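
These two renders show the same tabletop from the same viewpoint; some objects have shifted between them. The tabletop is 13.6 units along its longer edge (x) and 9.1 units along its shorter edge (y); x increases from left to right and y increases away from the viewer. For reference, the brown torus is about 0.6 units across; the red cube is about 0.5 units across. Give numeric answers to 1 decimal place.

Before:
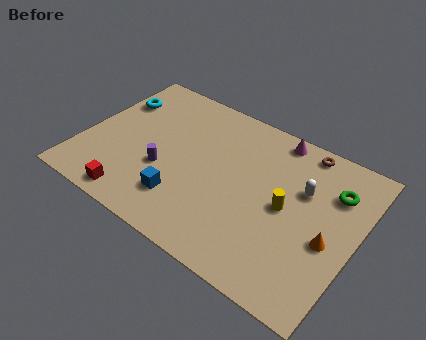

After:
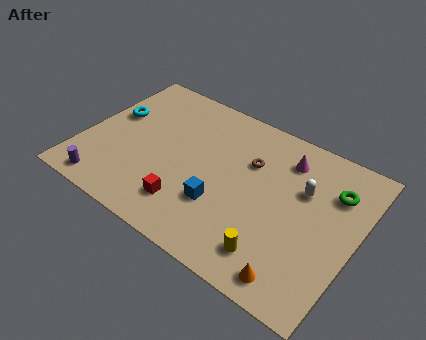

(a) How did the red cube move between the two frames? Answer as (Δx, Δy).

(2.5, 1.0)

The red cube started near (3.2, 1.0) and ended near (5.7, 2.0).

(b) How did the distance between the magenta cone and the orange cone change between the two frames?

+0.7

Before: roughly 5.6 units apart; after: 6.3. That's 0.7 units further apart.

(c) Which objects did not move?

the green torus and the white capsule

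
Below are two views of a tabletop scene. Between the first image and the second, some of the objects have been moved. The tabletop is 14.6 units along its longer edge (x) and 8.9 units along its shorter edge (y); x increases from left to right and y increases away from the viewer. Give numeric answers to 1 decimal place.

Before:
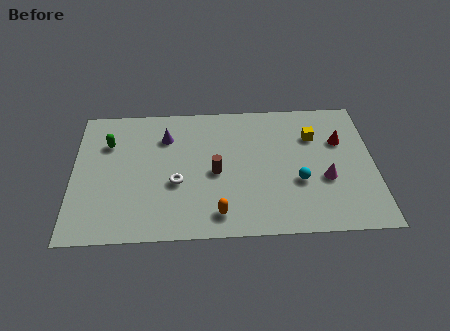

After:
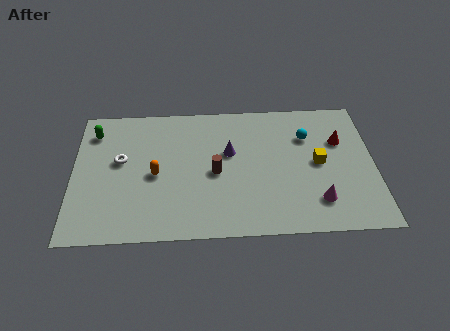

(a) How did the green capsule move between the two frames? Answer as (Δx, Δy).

(-0.7, 0.8)

The green capsule started near (1.7, 6.3) and ended near (1.0, 7.1).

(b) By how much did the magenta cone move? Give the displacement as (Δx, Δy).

(-0.4, -1.4)

From the two frames, the magenta cone sits at roughly (12.2, 3.4) before and (11.8, 2.0) after.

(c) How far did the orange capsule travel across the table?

4.0

From (7.0, 1.4) to (4.0, 4.1), the orange capsule covered √(3.0² + 2.7²) ≈ 4.0 units.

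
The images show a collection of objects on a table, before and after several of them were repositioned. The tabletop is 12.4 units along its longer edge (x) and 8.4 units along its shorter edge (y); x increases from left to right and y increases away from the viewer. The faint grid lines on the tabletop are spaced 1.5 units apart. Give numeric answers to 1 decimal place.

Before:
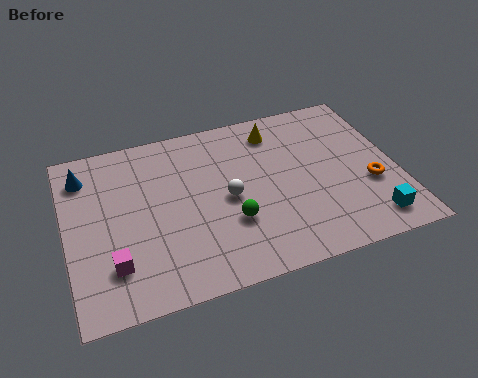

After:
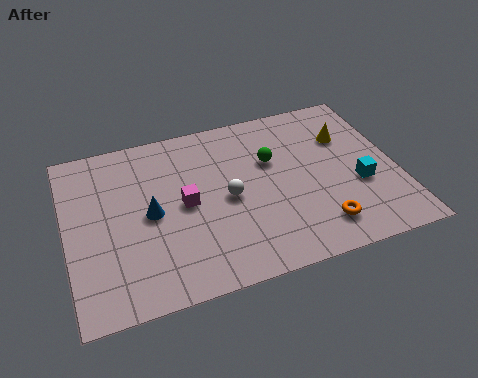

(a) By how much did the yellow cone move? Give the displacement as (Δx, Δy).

(2.6, -1.1)

The yellow cone was at about (8.1, 6.9) and moved to about (10.7, 5.8).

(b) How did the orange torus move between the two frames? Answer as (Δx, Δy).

(-2.1, -1.5)

The orange torus started near (11.3, 3.1) and ended near (9.2, 1.6).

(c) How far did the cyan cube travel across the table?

1.9

The cyan cube was near (11.1, 1.3) before and (10.9, 3.2) after, so it travelled √(0.2² + 1.9²) ≈ 1.9 units.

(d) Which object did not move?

the white sphere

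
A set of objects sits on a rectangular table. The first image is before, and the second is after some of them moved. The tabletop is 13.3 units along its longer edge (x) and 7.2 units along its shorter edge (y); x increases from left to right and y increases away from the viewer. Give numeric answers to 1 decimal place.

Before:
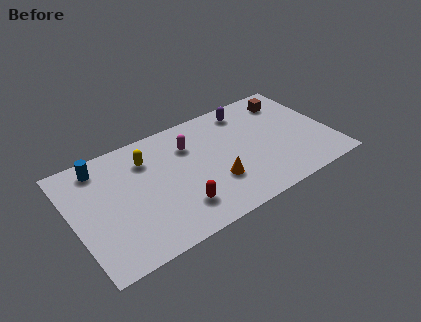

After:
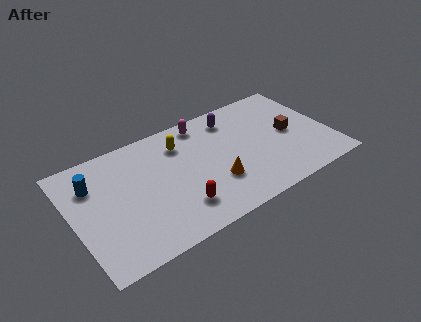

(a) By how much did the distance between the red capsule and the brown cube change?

-1.2

Before: roughly 7.7 units apart; after: 6.5. That's 1.2 units closer together.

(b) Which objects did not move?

the red capsule and the orange cone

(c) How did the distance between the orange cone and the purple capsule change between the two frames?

-0.5

The distance was about 4.4 in the first image and 3.9 in the second, so they moved 0.5 units closer together.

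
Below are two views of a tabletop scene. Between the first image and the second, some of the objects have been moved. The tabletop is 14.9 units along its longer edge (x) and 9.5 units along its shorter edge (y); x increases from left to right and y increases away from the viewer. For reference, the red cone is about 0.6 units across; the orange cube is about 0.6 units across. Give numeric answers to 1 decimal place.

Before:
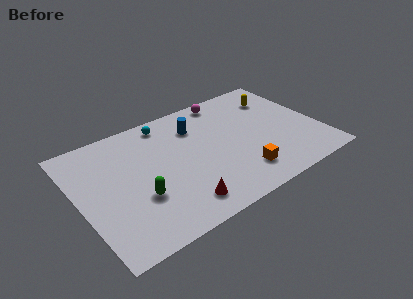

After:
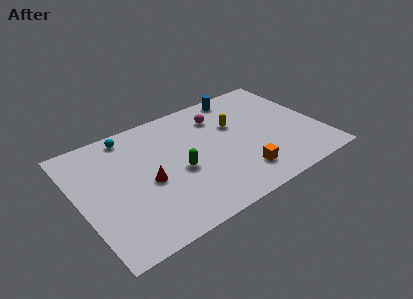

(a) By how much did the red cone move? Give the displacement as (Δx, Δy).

(-1.5, 2.6)

From the two frames, the red cone sits at roughly (5.6, 1.6) before and (4.1, 4.2) after.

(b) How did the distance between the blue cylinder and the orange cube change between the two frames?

+1.2

The distance was about 5.4 in the first image and 6.6 in the second, so they moved 1.2 units further apart.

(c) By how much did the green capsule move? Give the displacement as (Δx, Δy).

(2.6, 0.8)

From the two frames, the green capsule sits at roughly (3.4, 3.3) before and (6.0, 4.1) after.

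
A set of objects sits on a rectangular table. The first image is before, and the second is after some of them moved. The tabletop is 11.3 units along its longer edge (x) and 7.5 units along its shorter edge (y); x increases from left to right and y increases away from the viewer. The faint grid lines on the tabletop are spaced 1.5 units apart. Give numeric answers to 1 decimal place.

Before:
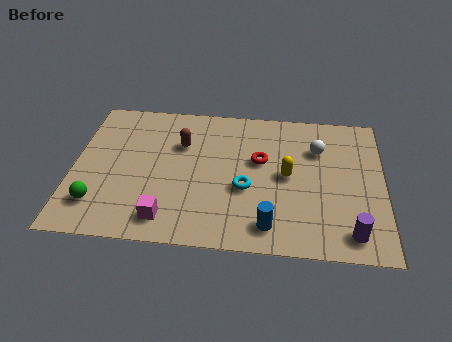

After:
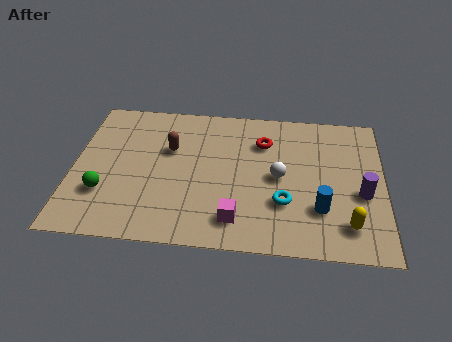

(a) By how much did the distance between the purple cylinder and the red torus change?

-0.4

The distance was about 4.7 in the first image and 4.3 in the second, so they moved 0.4 units closer together.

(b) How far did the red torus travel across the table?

1.0

The red torus was near (6.8, 4.5) before and (6.9, 5.5) after, so it travelled √(0.1² + 1.0²) ≈ 1.0 units.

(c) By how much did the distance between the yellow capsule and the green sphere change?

+1.7

They were about 7.1 units apart before and 8.8 after — 1.7 units further apart.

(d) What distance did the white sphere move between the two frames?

2.1

The white sphere was near (8.9, 5.3) before and (7.5, 3.7) after, so it travelled √(1.4² + 1.6²) ≈ 2.1 units.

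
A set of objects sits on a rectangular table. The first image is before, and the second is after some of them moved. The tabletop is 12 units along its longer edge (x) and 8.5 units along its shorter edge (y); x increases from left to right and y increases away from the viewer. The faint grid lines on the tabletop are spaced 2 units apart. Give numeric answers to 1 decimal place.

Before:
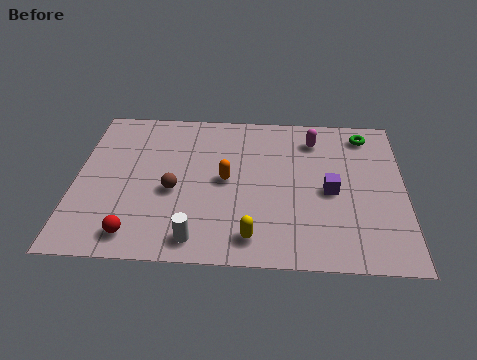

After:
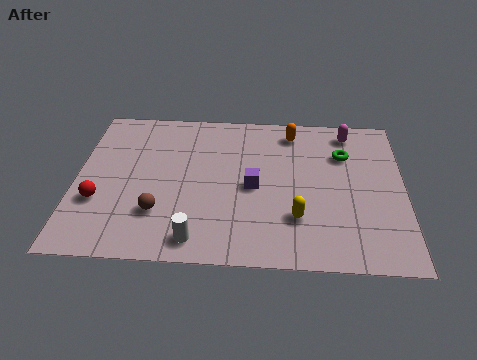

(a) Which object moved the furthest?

the orange capsule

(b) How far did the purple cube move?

2.8

The purple cube was near (9.3, 3.9) before and (6.5, 4.0) after, so it travelled √(2.8² + 0.1²) ≈ 2.8 units.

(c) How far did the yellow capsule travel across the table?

1.9

The yellow capsule was near (6.5, 1.3) before and (8.1, 2.4) after, so it travelled √(1.6² + 1.1²) ≈ 1.9 units.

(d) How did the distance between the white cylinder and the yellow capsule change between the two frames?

+1.8

Before: roughly 2.0 units apart; after: 3.8. That's 1.8 units further apart.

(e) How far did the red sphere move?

2.2

From (2.3, 1.2) to (0.9, 2.9), the red sphere covered √(1.4² + 1.7²) ≈ 2.2 units.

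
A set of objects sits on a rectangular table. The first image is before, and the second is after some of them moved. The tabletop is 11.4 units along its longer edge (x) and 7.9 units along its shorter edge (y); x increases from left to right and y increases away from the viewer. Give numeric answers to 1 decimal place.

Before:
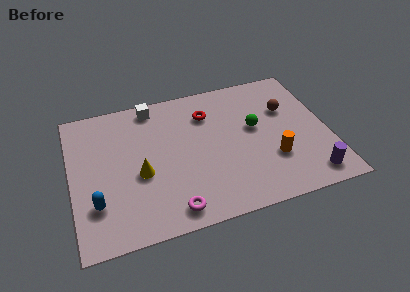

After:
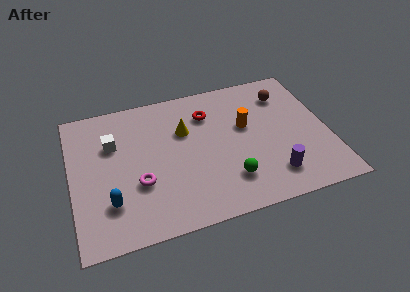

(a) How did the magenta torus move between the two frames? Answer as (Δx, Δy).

(-1.3, 1.8)

From the two frames, the magenta torus sits at roughly (4.2, 1.0) before and (2.9, 2.8) after.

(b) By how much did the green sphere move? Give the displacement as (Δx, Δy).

(-1.4, -2.6)

The green sphere was at about (8.2, 4.5) and moved to about (6.8, 1.9).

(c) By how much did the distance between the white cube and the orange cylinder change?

-0.8

Before: roughly 6.7 units apart; after: 5.9. That's 0.8 units closer together.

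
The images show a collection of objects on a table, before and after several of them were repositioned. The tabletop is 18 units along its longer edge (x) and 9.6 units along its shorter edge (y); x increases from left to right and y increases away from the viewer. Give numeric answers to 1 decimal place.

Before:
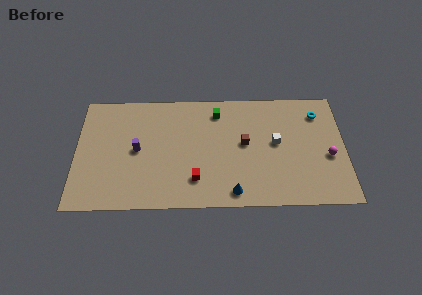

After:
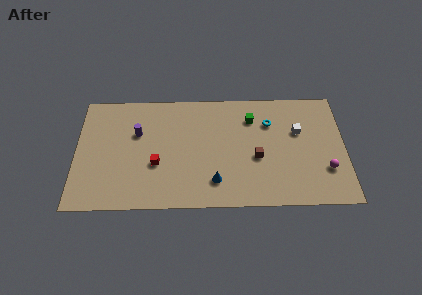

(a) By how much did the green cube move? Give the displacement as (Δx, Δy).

(2.3, -0.6)

The green cube was at about (9.5, 7.9) and moved to about (11.8, 7.3).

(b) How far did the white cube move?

1.7

The white cube was near (13.4, 5.2) before and (14.9, 6.1) after, so it travelled √(1.5² + 0.9²) ≈ 1.7 units.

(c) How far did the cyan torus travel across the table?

3.4

From (16.3, 7.6) to (13.0, 6.9), the cyan torus covered √(3.3² + 0.7²) ≈ 3.4 units.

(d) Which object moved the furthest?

the cyan torus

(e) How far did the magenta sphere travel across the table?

1.1

The magenta sphere was near (16.9, 4.0) before and (16.7, 2.9) after, so it travelled √(0.2² + 1.1²) ≈ 1.1 units.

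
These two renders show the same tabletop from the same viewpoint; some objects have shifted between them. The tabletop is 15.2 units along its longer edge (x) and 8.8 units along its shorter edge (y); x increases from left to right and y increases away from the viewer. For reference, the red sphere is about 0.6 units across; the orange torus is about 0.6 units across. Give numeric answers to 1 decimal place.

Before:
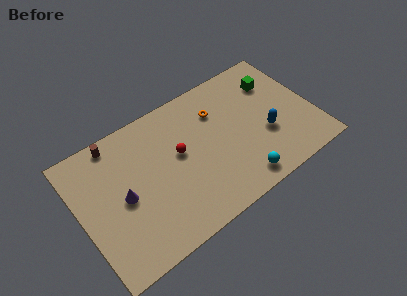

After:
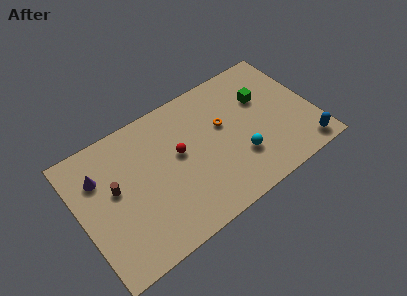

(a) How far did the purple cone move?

2.4

The purple cone was near (2.7, 4.2) before and (1.5, 6.3) after, so it travelled √(1.2² + 2.1²) ≈ 2.4 units.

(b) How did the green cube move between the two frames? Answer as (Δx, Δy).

(-1.0, -0.7)

The green cube was at about (13.2, 6.5) and moved to about (12.2, 5.8).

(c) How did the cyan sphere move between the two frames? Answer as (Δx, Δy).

(0.3, 1.5)

From the two frames, the cyan sphere sits at roughly (9.8, 1.2) before and (10.1, 2.7) after.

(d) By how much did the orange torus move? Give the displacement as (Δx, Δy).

(0.2, -1.1)

The orange torus was at about (9.3, 6.4) and moved to about (9.5, 5.3).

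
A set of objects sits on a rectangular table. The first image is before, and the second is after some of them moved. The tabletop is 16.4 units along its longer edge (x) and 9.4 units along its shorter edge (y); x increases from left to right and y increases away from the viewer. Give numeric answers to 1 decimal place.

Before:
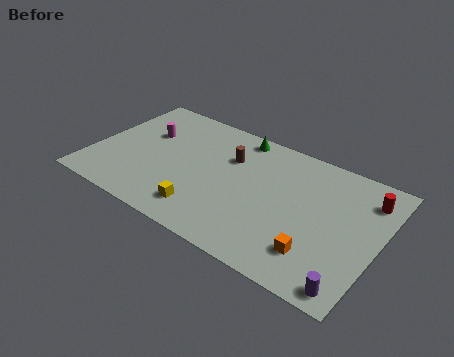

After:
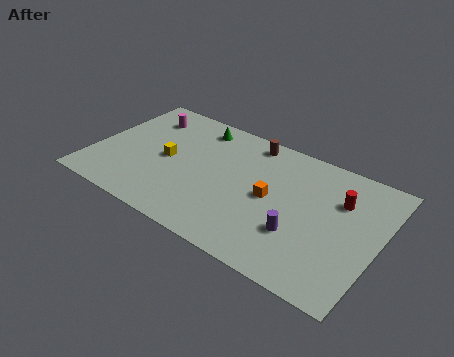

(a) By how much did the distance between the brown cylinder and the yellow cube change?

+0.9

The distance was about 4.8 in the first image and 5.7 in the second, so they moved 0.9 units further apart.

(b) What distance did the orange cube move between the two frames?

3.9

The orange cube moved from about (13.3, 2.2) to (10.3, 4.7), a distance of √(3.0² + 2.5²) ≈ 3.9.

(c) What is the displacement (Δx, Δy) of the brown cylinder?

(0.9, 1.8)

The brown cylinder started near (7.6, 6.5) and ended near (8.5, 8.3).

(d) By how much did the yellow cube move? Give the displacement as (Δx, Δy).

(-2.7, 2.8)

The yellow cube started near (6.9, 1.8) and ended near (4.2, 4.6).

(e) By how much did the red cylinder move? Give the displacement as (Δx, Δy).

(-1.4, -0.9)

From the two frames, the red cylinder sits at roughly (15.4, 7.4) before and (14.0, 6.5) after.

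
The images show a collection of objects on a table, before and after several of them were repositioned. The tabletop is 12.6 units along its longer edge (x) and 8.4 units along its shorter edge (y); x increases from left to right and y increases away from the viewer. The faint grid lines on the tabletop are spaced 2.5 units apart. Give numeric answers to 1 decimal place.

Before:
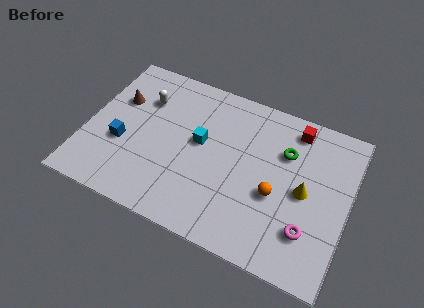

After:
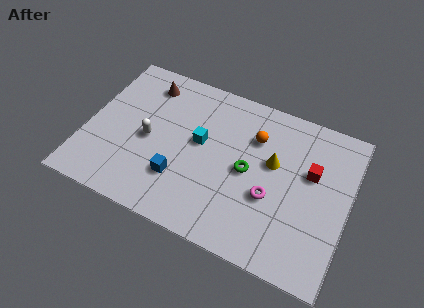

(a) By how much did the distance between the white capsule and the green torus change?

-2.1

They were about 6.9 units apart before and 4.8 after — 2.1 units closer together.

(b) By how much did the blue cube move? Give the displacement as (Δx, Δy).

(2.9, -0.8)

The blue cube was at about (1.8, 3.2) and moved to about (4.7, 2.4).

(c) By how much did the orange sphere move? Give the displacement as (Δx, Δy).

(-1.3, 2.6)

From the two frames, the orange sphere sits at roughly (9.2, 3.4) before and (7.9, 6.0) after.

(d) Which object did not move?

the cyan cube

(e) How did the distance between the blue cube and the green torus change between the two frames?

-4.5

They were about 8.0 units apart before and 3.5 after — 4.5 units closer together.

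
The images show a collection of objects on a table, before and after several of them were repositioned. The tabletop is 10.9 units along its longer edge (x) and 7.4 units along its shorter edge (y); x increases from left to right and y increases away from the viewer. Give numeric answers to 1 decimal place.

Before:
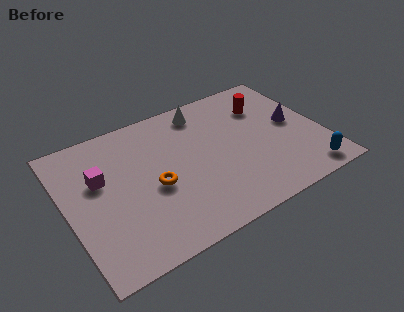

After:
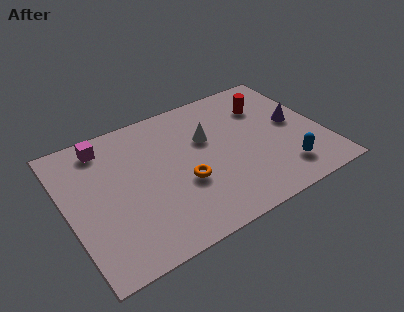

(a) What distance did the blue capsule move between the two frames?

1.1

The blue capsule was near (9.8, 0.9) before and (8.9, 1.5) after, so it travelled √(0.9² + 0.6²) ≈ 1.1 units.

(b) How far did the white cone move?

1.6

The white cone moved from about (6.2, 6.3) to (6.1, 4.7), a distance of √(0.1² + 1.6²) ≈ 1.6.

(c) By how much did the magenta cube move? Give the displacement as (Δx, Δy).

(0.4, 1.7)

The magenta cube was at about (1.5, 4.6) and moved to about (1.9, 6.3).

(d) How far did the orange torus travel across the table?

1.3

From (3.6, 3.2) to (4.8, 2.8), the orange torus covered √(1.2² + 0.4²) ≈ 1.3 units.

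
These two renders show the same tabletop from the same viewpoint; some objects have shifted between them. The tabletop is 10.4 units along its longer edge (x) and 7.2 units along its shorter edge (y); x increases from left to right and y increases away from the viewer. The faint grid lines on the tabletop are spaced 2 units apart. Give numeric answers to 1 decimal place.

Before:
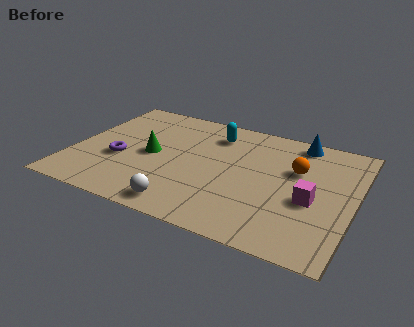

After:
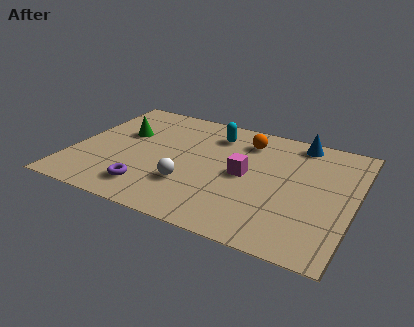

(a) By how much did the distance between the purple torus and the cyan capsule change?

+0.4

The distance was about 4.3 in the first image and 4.7 in the second, so they moved 0.4 units further apart.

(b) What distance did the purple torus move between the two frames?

1.9

The purple torus was near (1.8, 2.8) before and (3.1, 1.4) after, so it travelled √(1.3² + 1.4²) ≈ 1.9 units.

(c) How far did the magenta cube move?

2.6

From (8.9, 3.0) to (6.4, 3.6), the magenta cube covered √(2.5² + 0.6²) ≈ 2.6 units.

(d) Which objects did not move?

the blue cone and the cyan capsule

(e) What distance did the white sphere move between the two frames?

1.3

The white sphere moved from about (4.5, 0.9) to (4.5, 2.2), a distance of √(0.0² + 1.3²) ≈ 1.3.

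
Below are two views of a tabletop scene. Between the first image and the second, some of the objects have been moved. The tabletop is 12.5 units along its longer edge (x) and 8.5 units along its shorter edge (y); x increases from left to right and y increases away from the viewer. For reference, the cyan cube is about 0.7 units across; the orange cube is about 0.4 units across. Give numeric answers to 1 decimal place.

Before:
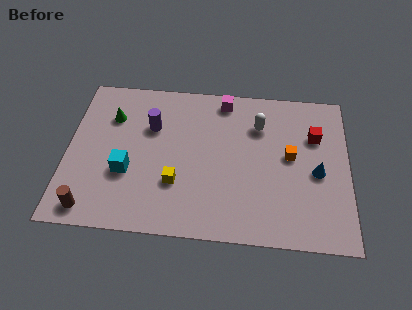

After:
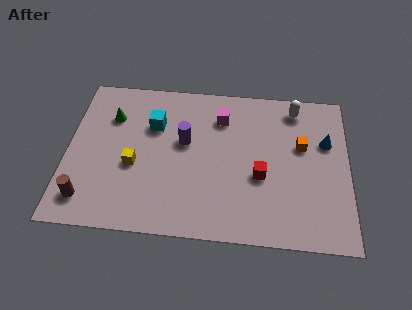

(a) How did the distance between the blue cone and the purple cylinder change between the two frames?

-1.3

Before: roughly 7.6 units apart; after: 6.3. That's 1.3 units closer together.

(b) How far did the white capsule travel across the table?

1.9

From (8.5, 6.2) to (10.1, 7.3), the white capsule covered √(1.6² + 1.1²) ≈ 1.9 units.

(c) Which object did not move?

the green cone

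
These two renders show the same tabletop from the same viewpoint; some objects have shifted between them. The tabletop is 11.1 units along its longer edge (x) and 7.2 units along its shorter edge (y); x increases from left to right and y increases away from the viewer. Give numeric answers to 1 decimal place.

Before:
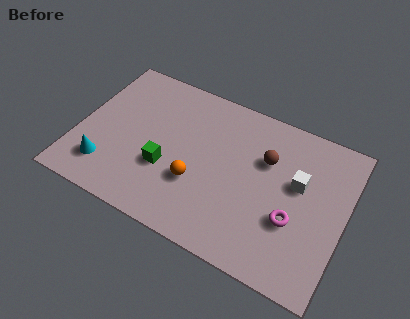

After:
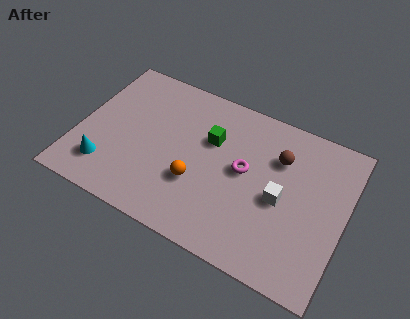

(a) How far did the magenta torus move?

2.6

The magenta torus moved from about (9.1, 2.6) to (6.9, 3.9), a distance of √(2.2² + 1.3²) ≈ 2.6.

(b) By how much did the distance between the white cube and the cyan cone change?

-0.9

Before: roughly 8.2 units apart; after: 7.3. That's 0.9 units closer together.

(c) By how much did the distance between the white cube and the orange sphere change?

-0.9

The distance was about 4.4 in the first image and 3.5 in the second, so they moved 0.9 units closer together.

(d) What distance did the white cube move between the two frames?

1.2

The white cube was near (9.1, 4.3) before and (8.5, 3.3) after, so it travelled √(0.6² + 1.0²) ≈ 1.2 units.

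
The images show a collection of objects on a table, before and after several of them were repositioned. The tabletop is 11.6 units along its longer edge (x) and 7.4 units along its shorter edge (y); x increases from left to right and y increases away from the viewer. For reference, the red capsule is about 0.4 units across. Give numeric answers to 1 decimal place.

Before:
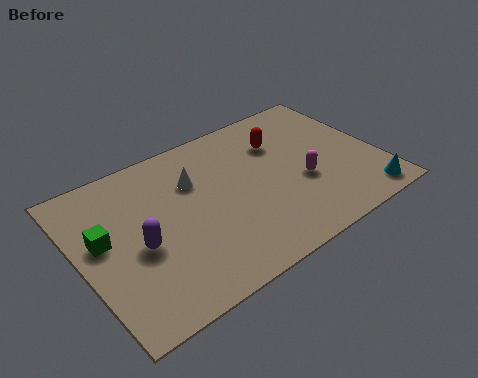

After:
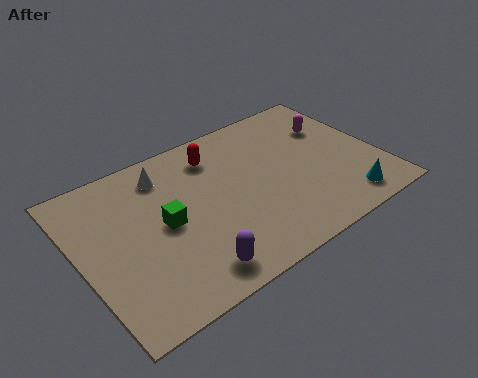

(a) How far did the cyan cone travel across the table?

0.8

From (10.6, 0.9) to (9.8, 1.1), the cyan cone covered √(0.8² + 0.2²) ≈ 0.8 units.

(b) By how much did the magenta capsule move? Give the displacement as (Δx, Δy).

(1.7, 2.2)

From the two frames, the magenta capsule sits at roughly (8.5, 2.9) before and (10.2, 5.1) after.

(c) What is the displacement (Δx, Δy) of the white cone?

(-1.0, 0.9)

From the two frames, the white cone sits at roughly (4.6, 5.1) before and (3.6, 6.0) after.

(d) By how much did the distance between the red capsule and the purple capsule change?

-1.2

They were about 6.4 units apart before and 5.2 after — 1.2 units closer together.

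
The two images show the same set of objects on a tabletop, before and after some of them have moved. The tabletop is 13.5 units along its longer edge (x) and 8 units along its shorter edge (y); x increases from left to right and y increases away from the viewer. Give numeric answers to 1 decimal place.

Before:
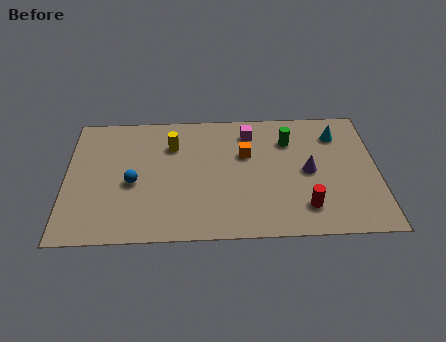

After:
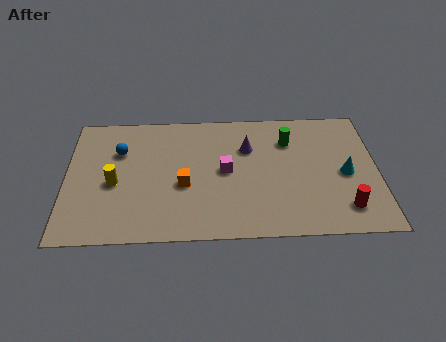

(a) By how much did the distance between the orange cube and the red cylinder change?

+2.9

They were about 4.2 units apart before and 7.1 after — 2.9 units further apart.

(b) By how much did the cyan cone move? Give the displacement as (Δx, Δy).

(0.3, -2.5)

The cyan cone was at about (11.8, 6.2) and moved to about (12.1, 3.7).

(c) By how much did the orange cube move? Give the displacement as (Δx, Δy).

(-2.7, -1.8)

The orange cube started near (7.8, 5.1) and ended near (5.1, 3.3).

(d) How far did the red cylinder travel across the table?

1.7

The red cylinder was near (10.3, 1.7) before and (12.0, 1.6) after, so it travelled √(1.7² + 0.1²) ≈ 1.7 units.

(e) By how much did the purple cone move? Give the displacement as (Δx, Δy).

(-2.6, 1.6)

The purple cone started near (10.5, 3.9) and ended near (7.9, 5.5).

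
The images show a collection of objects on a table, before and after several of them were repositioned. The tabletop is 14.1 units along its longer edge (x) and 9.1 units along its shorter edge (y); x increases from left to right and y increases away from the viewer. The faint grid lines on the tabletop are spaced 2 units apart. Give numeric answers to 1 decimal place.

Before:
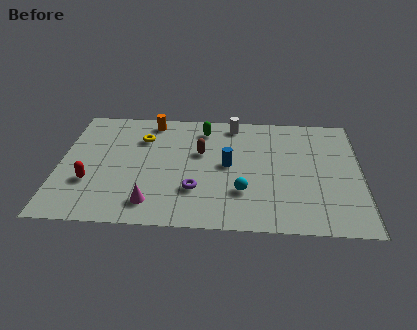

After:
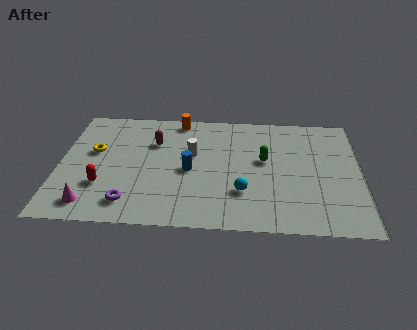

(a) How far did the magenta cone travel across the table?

2.8

The magenta cone was near (4.4, 1.6) before and (1.6, 1.4) after, so it travelled √(2.8² + 0.2²) ≈ 2.8 units.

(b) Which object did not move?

the cyan sphere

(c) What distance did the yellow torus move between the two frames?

2.5

From (3.8, 6.6) to (1.6, 5.4), the yellow torus covered √(2.2² + 1.2²) ≈ 2.5 units.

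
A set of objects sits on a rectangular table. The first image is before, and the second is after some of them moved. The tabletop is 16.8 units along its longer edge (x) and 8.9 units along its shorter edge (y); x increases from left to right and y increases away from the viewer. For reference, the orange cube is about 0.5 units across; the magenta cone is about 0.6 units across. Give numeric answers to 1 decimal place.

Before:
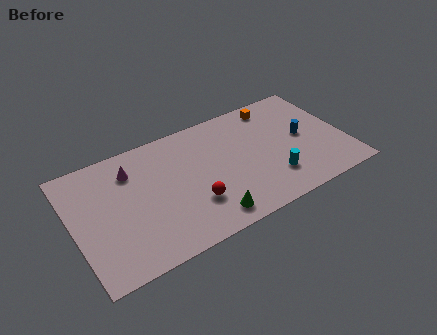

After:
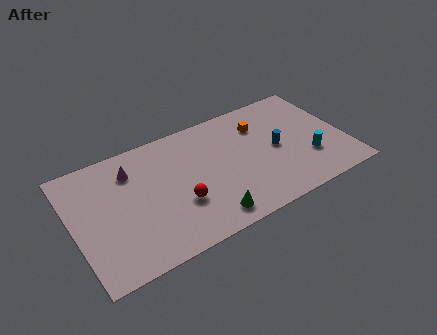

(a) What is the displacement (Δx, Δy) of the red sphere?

(-0.8, 0.4)

The red sphere started near (7.1, 2.7) and ended near (6.3, 3.1).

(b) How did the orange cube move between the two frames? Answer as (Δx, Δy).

(-1.1, -1.1)

The orange cube started near (13.0, 7.7) and ended near (11.9, 6.6).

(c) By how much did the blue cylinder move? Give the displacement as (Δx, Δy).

(-1.7, -0.2)

The blue cylinder started near (14.3, 4.6) and ended near (12.6, 4.4).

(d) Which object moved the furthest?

the cyan cylinder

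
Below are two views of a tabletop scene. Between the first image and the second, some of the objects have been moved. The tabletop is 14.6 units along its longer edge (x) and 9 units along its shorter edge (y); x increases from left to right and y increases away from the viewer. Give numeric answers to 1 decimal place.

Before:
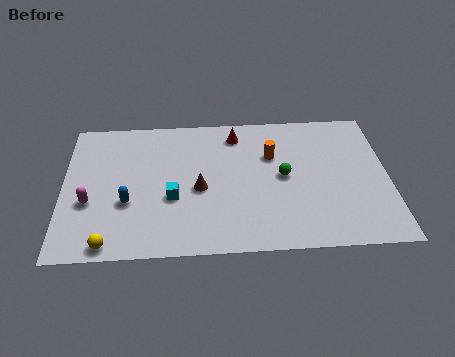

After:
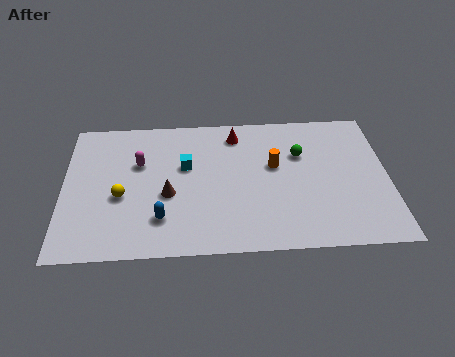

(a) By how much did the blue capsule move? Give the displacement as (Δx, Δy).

(1.5, -1.1)

From the two frames, the blue capsule sits at roughly (2.9, 3.3) before and (4.4, 2.2) after.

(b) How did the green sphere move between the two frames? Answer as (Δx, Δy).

(0.8, 1.4)

The green sphere started near (9.9, 4.6) and ended near (10.7, 6.0).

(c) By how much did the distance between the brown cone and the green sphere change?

+2.6

Before: roughly 3.8 units apart; after: 6.4. That's 2.6 units further apart.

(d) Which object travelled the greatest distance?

the magenta capsule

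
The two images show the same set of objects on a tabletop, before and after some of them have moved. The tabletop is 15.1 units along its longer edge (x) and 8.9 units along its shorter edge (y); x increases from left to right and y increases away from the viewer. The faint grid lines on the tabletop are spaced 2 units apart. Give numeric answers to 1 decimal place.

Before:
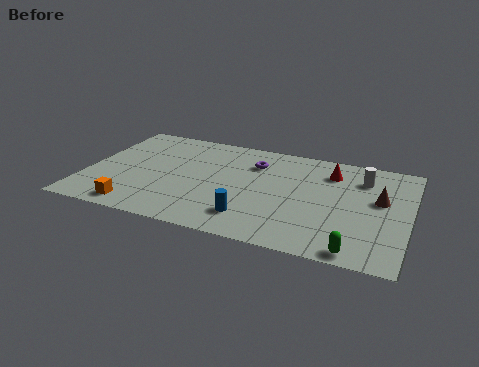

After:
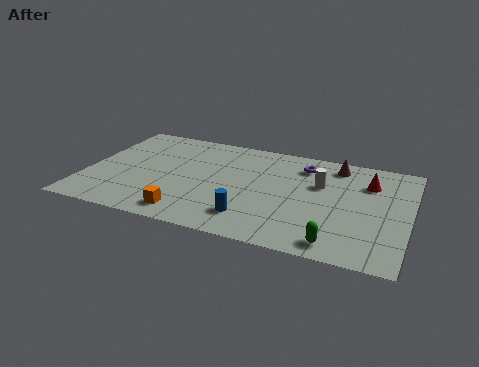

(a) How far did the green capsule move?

0.9

The green capsule was near (12.9, 0.8) before and (12.0, 1.1) after, so it travelled √(0.9² + 0.3²) ≈ 0.9 units.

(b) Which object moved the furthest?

the brown cone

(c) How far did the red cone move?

1.8

From (11.3, 6.9) to (13.1, 6.5), the red cone covered √(1.8² + 0.4²) ≈ 1.8 units.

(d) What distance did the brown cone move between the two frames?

3.3

From (13.7, 5.2) to (11.5, 7.6), the brown cone covered √(2.2² + 2.4²) ≈ 3.3 units.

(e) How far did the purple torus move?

2.4

The purple torus was near (7.7, 6.6) before and (10.0, 7.1) after, so it travelled √(2.3² + 0.5²) ≈ 2.4 units.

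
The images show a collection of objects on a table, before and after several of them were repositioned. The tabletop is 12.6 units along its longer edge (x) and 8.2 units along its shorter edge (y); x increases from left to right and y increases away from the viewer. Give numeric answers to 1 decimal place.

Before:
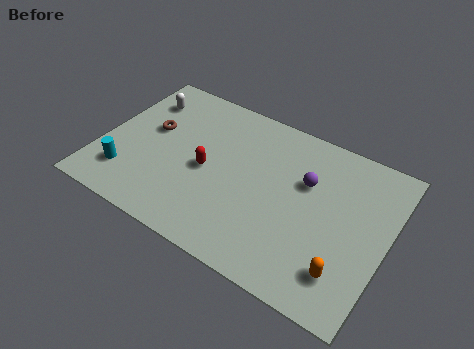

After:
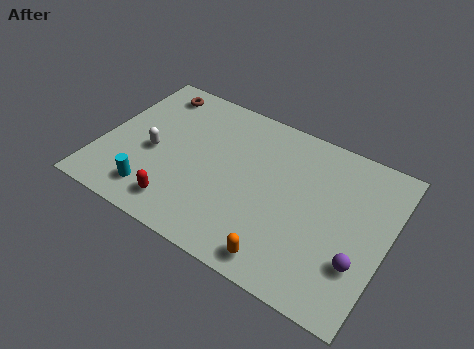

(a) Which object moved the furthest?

the purple sphere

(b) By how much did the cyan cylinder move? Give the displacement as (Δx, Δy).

(1.3, -0.4)

From the two frames, the cyan cylinder sits at roughly (1.4, 1.9) before and (2.7, 1.5) after.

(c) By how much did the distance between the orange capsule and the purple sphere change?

-0.7

Before: roughly 4.1 units apart; after: 3.4. That's 0.7 units closer together.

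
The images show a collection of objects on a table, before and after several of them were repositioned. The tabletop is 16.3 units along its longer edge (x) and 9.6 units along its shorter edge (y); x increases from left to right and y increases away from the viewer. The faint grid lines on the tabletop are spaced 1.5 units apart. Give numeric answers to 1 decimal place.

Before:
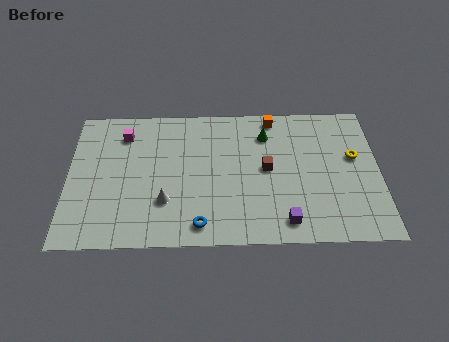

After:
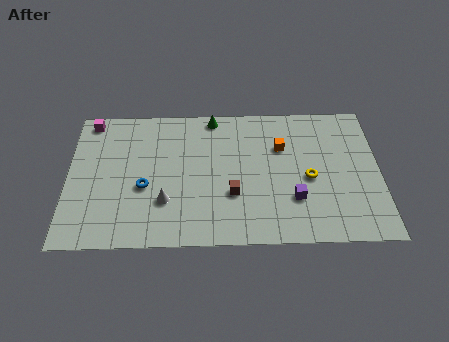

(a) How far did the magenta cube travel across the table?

2.1

The magenta cube moved from about (2.9, 7.6) to (1.1, 8.6), a distance of √(1.8² + 1.0²) ≈ 2.1.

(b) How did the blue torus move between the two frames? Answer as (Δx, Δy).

(-2.9, 2.6)

The blue torus was at about (6.9, 1.3) and moved to about (4.0, 3.9).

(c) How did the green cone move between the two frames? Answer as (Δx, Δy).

(-2.8, 1.3)

The green cone started near (10.4, 7.4) and ended near (7.6, 8.7).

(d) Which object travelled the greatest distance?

the blue torus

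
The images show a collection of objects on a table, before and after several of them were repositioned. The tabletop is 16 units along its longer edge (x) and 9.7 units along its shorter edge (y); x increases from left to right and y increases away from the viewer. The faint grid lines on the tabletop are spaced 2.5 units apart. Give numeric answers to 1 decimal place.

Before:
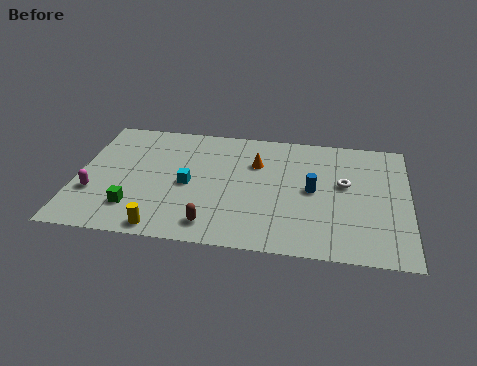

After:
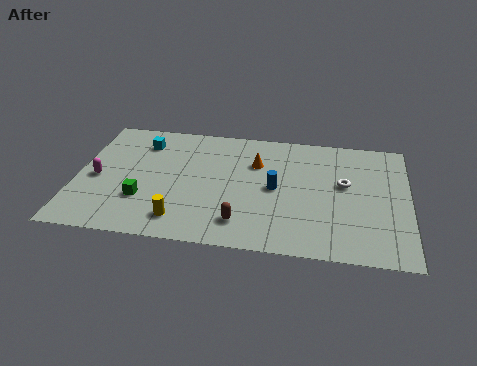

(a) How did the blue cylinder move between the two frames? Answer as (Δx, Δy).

(-1.8, -0.1)

The blue cylinder was at about (11.4, 4.9) and moved to about (9.6, 4.8).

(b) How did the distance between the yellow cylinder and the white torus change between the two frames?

-1.1

Before: roughly 9.7 units apart; after: 8.6. That's 1.1 units closer together.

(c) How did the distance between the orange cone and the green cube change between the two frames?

-0.7

They were about 7.2 units apart before and 6.5 after — 0.7 units closer together.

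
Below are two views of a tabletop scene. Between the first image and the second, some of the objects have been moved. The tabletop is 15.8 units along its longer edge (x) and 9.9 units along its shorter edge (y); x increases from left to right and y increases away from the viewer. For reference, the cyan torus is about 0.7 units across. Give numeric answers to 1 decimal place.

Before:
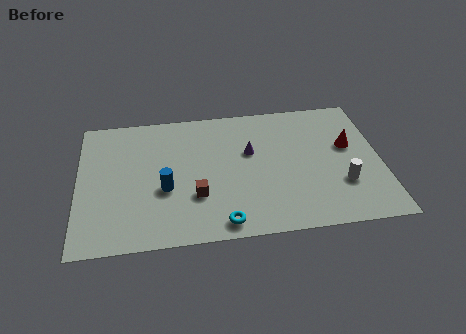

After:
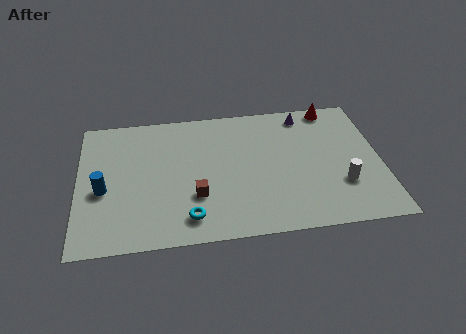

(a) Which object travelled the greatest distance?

the purple cone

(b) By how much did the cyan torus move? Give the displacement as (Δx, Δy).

(-1.7, 0.6)

The cyan torus started near (7.4, 1.1) and ended near (5.7, 1.7).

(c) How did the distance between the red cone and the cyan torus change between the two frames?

+2.4

The distance was about 8.3 in the first image and 10.7 in the second, so they moved 2.4 units further apart.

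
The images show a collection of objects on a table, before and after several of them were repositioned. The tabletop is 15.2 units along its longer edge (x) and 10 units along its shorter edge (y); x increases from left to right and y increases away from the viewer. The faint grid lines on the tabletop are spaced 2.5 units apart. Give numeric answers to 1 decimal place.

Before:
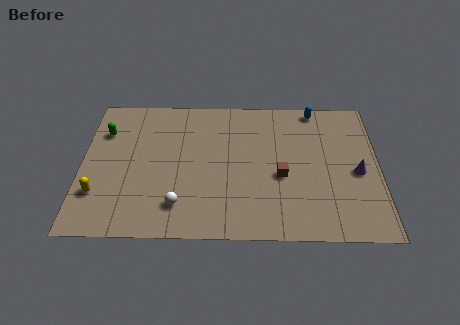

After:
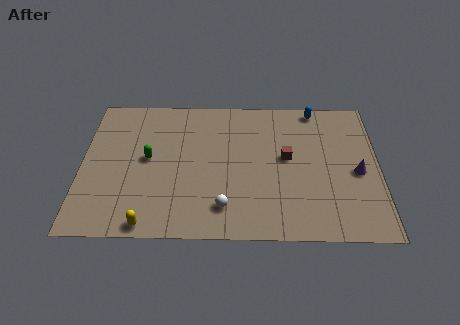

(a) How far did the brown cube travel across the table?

1.3

The brown cube was near (10.2, 4.2) before and (10.5, 5.5) after, so it travelled √(0.3² + 1.3²) ≈ 1.3 units.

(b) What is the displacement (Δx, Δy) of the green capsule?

(2.3, -1.9)

From the two frames, the green capsule sits at roughly (1.1, 7.2) before and (3.4, 5.3) after.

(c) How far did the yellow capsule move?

3.3

From (0.9, 2.8) to (3.5, 0.8), the yellow capsule covered √(2.6² + 2.0²) ≈ 3.3 units.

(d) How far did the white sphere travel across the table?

2.3

The white sphere moved from about (5.0, 2.1) to (7.3, 2.0), a distance of √(2.3² + 0.1²) ≈ 2.3.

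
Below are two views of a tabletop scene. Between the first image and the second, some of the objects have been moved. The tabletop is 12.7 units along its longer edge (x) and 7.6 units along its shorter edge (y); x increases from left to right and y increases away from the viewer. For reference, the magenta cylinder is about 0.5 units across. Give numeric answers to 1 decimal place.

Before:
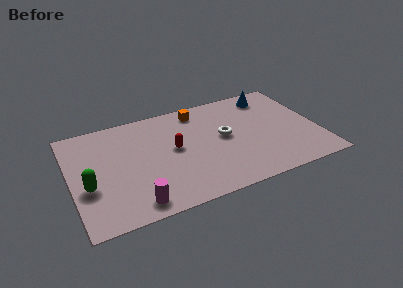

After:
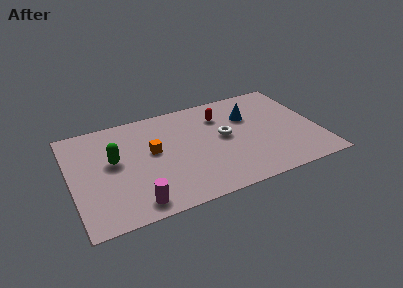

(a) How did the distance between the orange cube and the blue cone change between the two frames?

+1.4

Before: roughly 3.8 units apart; after: 5.2. That's 1.4 units further apart.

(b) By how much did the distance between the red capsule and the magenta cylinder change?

+2.9

The distance was about 3.9 in the first image and 6.8 in the second, so they moved 2.9 units further apart.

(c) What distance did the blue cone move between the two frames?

1.8

The blue cone was near (10.6, 6.4) before and (9.3, 5.2) after, so it travelled √(1.3² + 1.2²) ≈ 1.8 units.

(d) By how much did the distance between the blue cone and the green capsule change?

-3.2

They were about 10.4 units apart before and 7.2 after — 3.2 units closer together.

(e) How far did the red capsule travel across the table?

3.1

The red capsule moved from about (5.3, 4.1) to (7.9, 5.7), a distance of √(2.6² + 1.6²) ≈ 3.1.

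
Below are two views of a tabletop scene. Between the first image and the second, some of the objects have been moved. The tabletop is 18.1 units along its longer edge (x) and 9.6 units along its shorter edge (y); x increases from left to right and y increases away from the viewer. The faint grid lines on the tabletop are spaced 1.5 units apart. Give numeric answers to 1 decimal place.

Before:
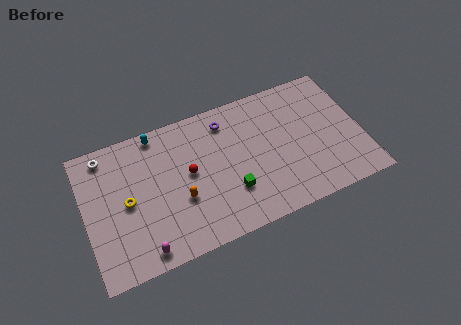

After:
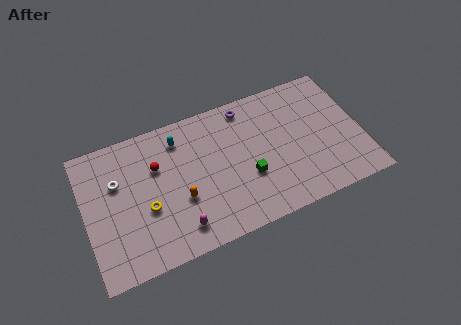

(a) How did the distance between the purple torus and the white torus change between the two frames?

+1.0

Before: roughly 7.9 units apart; after: 8.9. That's 1.0 units further apart.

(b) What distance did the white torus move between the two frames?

2.2

The white torus moved from about (1.6, 8.4) to (2.2, 6.3), a distance of √(0.6² + 2.1²) ≈ 2.2.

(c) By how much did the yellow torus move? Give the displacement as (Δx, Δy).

(1.2, -0.9)

The yellow torus was at about (2.7, 4.7) and moved to about (3.9, 3.8).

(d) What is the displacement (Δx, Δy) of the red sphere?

(-2.0, 1.2)

The red sphere was at about (6.8, 5.2) and moved to about (4.8, 6.4).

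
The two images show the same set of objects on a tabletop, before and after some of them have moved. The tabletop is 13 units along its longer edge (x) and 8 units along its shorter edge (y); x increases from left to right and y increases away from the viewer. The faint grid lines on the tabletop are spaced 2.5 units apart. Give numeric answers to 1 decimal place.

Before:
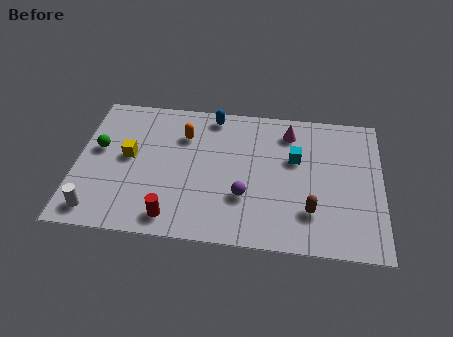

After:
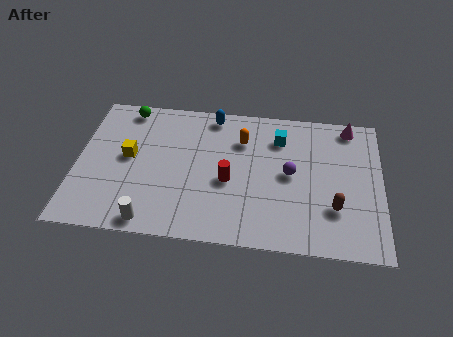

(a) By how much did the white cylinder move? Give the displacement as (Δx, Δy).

(2.3, -0.3)

From the two frames, the white cylinder sits at roughly (1.0, 1.1) before and (3.3, 0.8) after.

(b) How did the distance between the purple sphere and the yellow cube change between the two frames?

+1.6

The distance was about 5.3 in the first image and 6.9 in the second, so they moved 1.6 units further apart.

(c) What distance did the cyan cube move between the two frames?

1.3

From (9.3, 5.0) to (8.6, 6.1), the cyan cube covered √(0.7² + 1.1²) ≈ 1.3 units.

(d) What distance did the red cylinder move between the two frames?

3.3

The red cylinder was near (4.2, 1.1) before and (6.5, 3.4) after, so it travelled √(2.3² + 2.3²) ≈ 3.3 units.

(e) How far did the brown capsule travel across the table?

1.0

The brown capsule moved from about (10.0, 2.1) to (11.0, 2.4), a distance of √(1.0² + 0.3²) ≈ 1.0.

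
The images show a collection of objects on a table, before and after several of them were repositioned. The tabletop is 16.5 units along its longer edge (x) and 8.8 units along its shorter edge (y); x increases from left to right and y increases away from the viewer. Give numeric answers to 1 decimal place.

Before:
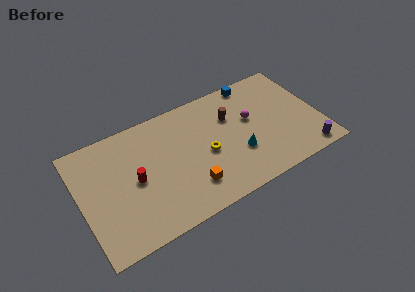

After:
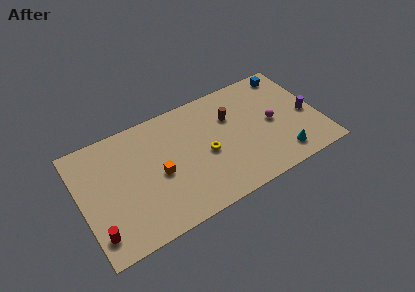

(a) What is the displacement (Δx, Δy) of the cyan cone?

(2.8, -1.5)

The cyan cone started near (10.7, 3.0) and ended near (13.5, 1.5).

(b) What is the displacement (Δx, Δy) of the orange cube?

(-1.9, 1.9)

The orange cube was at about (7.2, 2.1) and moved to about (5.3, 4.0).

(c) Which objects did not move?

the brown cylinder and the yellow torus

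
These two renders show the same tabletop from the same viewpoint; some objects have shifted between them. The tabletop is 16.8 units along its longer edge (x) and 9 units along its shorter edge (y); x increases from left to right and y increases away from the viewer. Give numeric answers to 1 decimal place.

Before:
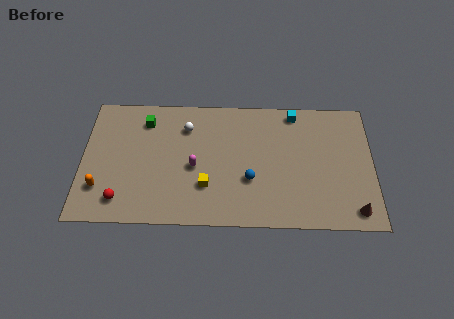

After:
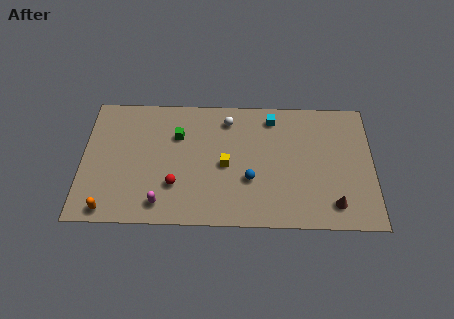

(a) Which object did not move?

the blue sphere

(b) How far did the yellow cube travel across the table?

1.9

The yellow cube was near (7.2, 2.7) before and (8.3, 4.2) after, so it travelled √(1.1² + 1.5²) ≈ 1.9 units.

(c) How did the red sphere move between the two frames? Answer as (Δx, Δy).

(3.1, 1.1)

From the two frames, the red sphere sits at roughly (2.3, 1.6) before and (5.4, 2.7) after.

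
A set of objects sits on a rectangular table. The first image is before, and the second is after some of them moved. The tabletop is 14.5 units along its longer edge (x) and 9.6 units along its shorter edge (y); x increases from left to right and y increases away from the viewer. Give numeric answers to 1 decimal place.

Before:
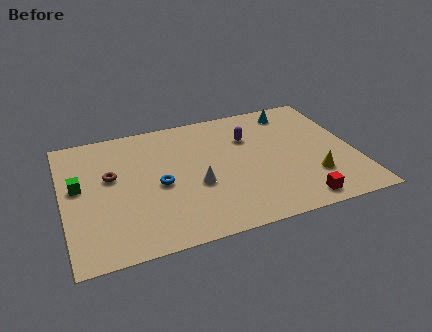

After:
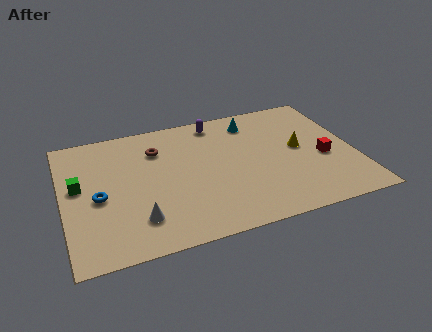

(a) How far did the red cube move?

3.3

The red cube moved from about (11.3, 1.1) to (12.9, 4.0), a distance of √(1.6² + 2.9²) ≈ 3.3.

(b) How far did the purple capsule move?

2.3

The purple capsule moved from about (9.4, 6.7) to (7.9, 8.4), a distance of √(1.5² + 1.7²) ≈ 2.3.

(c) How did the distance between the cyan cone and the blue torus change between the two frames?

+0.7

The distance was about 8.1 in the first image and 8.8 in the second, so they moved 0.7 units further apart.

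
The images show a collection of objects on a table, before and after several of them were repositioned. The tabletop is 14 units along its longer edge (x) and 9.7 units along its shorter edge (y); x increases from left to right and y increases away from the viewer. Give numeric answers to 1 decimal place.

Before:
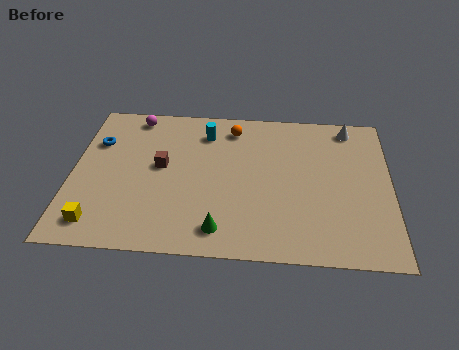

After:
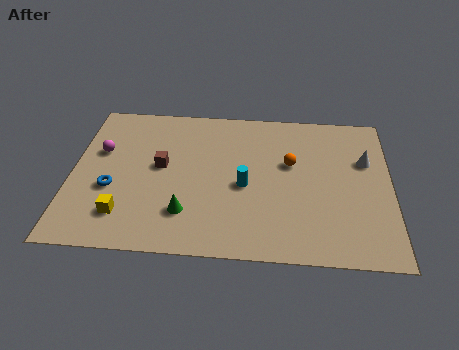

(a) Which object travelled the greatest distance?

the cyan cylinder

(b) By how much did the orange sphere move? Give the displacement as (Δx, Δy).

(2.6, -2.2)

The orange sphere started near (7.0, 8.1) and ended near (9.6, 5.9).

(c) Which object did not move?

the brown cube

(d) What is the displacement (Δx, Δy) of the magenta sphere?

(-1.4, -2.5)

From the two frames, the magenta sphere sits at roughly (2.6, 8.6) before and (1.2, 6.1) after.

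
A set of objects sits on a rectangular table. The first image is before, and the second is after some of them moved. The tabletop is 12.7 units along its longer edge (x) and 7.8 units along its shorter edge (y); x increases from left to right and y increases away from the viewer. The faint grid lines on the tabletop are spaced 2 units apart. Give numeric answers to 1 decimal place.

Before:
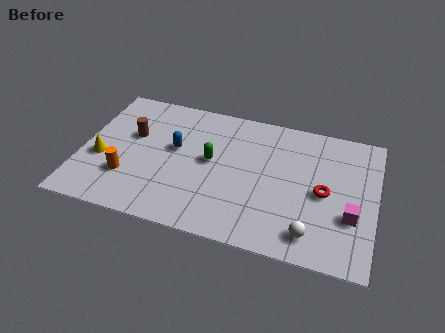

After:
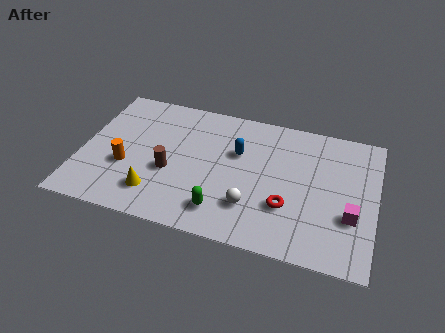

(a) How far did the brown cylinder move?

2.5

From (2.1, 4.8) to (3.9, 3.1), the brown cylinder covered √(1.8² + 1.7²) ≈ 2.5 units.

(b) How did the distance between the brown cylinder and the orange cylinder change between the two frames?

-0.6

The distance was about 2.5 in the first image and 1.9 in the second, so they moved 0.6 units closer together.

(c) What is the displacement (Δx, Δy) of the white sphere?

(-2.6, 0.8)

The white sphere started near (10.1, 1.3) and ended near (7.5, 2.1).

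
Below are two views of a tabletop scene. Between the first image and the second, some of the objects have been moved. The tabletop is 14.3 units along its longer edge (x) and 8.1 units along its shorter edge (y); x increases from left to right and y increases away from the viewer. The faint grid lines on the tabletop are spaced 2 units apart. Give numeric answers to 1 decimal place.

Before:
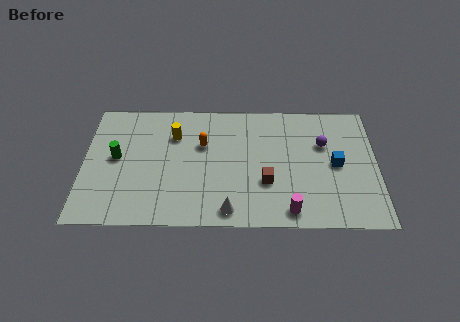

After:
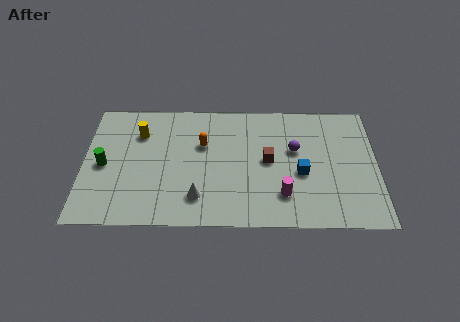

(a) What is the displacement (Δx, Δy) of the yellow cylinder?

(-1.7, 0.1)

The yellow cylinder started near (4.4, 5.8) and ended near (2.7, 5.9).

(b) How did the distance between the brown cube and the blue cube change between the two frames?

-1.8

Before: roughly 3.6 units apart; after: 1.8. That's 1.8 units closer together.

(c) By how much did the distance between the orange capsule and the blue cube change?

-1.5

They were about 6.6 units apart before and 5.1 after — 1.5 units closer together.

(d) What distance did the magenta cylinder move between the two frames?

1.0

The magenta cylinder was near (10.0, 1.0) before and (9.7, 2.0) after, so it travelled √(0.3² + 1.0²) ≈ 1.0 units.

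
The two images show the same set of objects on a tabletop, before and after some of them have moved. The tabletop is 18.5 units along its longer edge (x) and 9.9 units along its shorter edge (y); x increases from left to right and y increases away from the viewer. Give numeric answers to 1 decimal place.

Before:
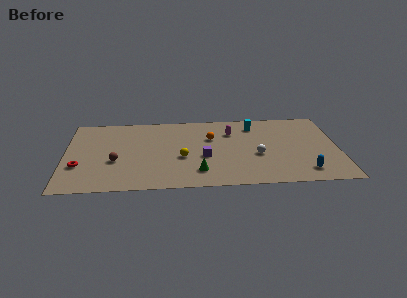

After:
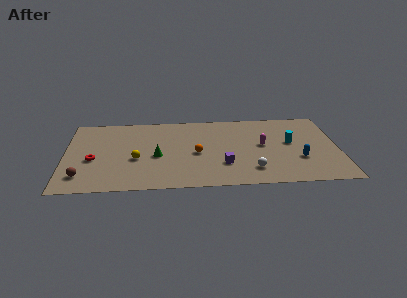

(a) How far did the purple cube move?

1.7

From (9.4, 4.0) to (10.7, 2.9), the purple cube covered √(1.3² + 1.1²) ≈ 1.7 units.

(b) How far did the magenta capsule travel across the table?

2.8

The magenta capsule moved from about (11.3, 7.2) to (13.4, 5.3), a distance of √(2.1² + 1.9²) ≈ 2.8.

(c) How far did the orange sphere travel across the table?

2.2

The orange sphere was near (9.9, 6.5) before and (8.9, 4.5) after, so it travelled √(1.0² + 2.0²) ≈ 2.2 units.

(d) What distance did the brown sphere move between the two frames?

2.8

From (3.4, 3.8) to (1.2, 2.0), the brown sphere covered √(2.2² + 1.8²) ≈ 2.8 units.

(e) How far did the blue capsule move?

1.6

The blue capsule was near (16.1, 1.7) before and (15.8, 3.3) after, so it travelled √(0.3² + 1.6²) ≈ 1.6 units.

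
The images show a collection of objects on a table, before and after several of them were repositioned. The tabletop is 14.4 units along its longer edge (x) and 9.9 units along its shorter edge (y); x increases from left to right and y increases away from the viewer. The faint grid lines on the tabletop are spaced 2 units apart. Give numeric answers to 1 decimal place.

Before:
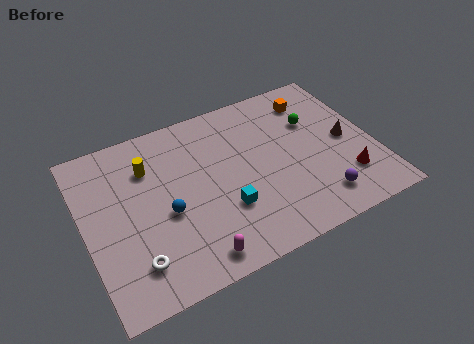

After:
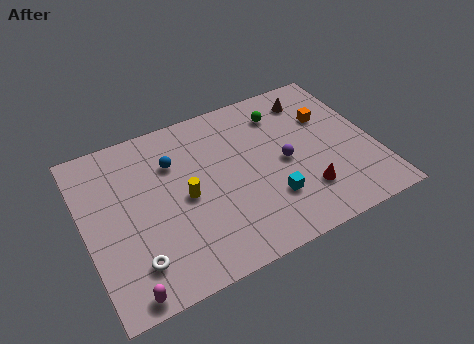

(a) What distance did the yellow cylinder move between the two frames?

2.9

The yellow cylinder was near (3.4, 7.2) before and (4.9, 4.7) after, so it travelled √(1.5² + 2.5²) ≈ 2.9 units.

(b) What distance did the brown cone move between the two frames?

3.5

The brown cone moved from about (13.1, 4.8) to (11.8, 8.1), a distance of √(1.3² + 3.3²) ≈ 3.5.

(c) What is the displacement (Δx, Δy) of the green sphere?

(-1.5, 1.2)

From the two frames, the green sphere sits at roughly (11.7, 6.6) before and (10.2, 7.8) after.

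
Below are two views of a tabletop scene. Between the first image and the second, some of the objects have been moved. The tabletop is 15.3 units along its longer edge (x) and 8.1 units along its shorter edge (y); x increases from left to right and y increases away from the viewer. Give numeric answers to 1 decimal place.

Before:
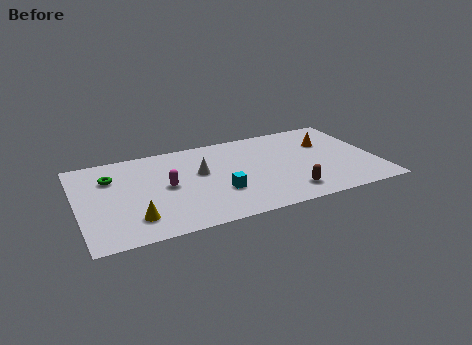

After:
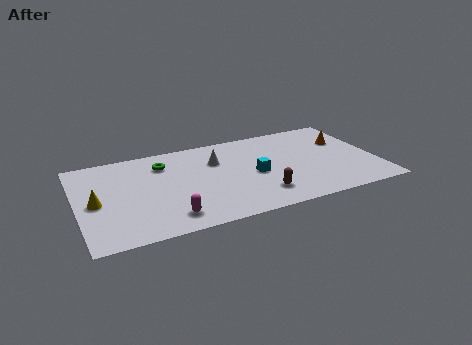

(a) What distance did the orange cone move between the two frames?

0.9

From (13.0, 5.5) to (13.9, 5.4), the orange cone covered √(0.9² + 0.1²) ≈ 0.9 units.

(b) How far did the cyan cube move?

2.1

From (7.1, 2.7) to (9.0, 3.7), the cyan cube covered √(1.9² + 1.0²) ≈ 2.1 units.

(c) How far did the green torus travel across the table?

2.7

The green torus was near (1.8, 5.8) before and (4.5, 6.2) after, so it travelled √(2.7² + 0.4²) ≈ 2.7 units.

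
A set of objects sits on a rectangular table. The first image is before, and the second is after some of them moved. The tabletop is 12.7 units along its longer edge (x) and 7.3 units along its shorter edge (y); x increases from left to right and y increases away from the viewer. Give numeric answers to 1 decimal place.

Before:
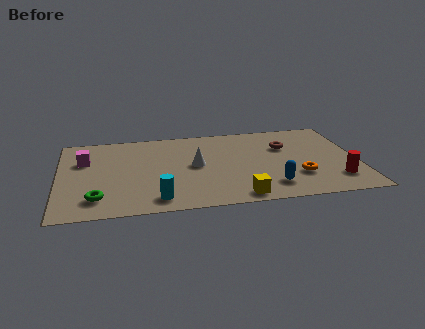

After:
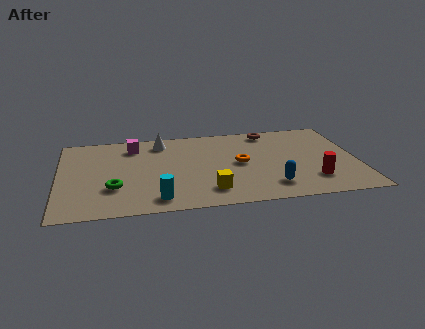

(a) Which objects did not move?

the blue capsule and the cyan cylinder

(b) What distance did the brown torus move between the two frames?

1.6

The brown torus was near (9.7, 4.9) before and (9.1, 6.4) after, so it travelled √(0.6² + 1.5²) ≈ 1.6 units.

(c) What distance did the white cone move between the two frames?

2.7

From (5.8, 3.8) to (4.4, 6.1), the white cone covered √(1.4² + 2.3²) ≈ 2.7 units.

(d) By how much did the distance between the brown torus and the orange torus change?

+0.3

Before: roughly 2.7 units apart; after: 3.0. That's 0.3 units further apart.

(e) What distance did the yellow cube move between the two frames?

1.4

The yellow cube moved from about (7.5, 0.8) to (6.3, 1.5), a distance of √(1.2² + 0.7²) ≈ 1.4.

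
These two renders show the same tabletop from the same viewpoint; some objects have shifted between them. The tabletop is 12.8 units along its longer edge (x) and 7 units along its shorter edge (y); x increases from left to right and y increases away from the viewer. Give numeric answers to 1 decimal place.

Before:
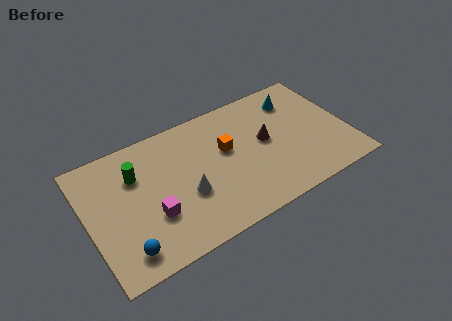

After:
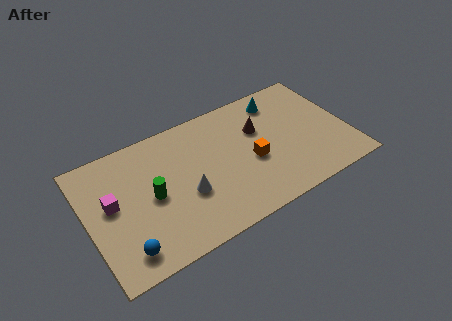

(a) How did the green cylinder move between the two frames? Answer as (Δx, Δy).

(0.6, -1.5)

From the two frames, the green cylinder sits at roughly (2.5, 4.9) before and (3.1, 3.4) after.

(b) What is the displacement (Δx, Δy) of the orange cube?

(1.1, -1.2)

From the two frames, the orange cube sits at roughly (6.9, 4.2) before and (8.0, 3.0) after.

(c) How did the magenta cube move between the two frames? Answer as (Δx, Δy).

(-1.8, 1.5)

The magenta cube was at about (3.0, 2.4) and moved to about (1.2, 3.9).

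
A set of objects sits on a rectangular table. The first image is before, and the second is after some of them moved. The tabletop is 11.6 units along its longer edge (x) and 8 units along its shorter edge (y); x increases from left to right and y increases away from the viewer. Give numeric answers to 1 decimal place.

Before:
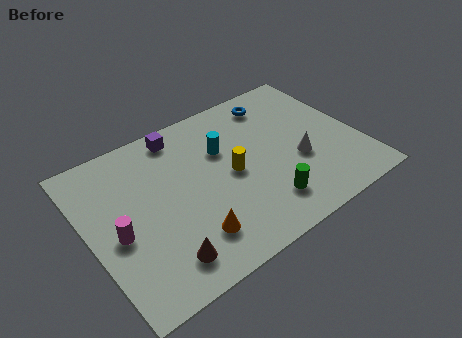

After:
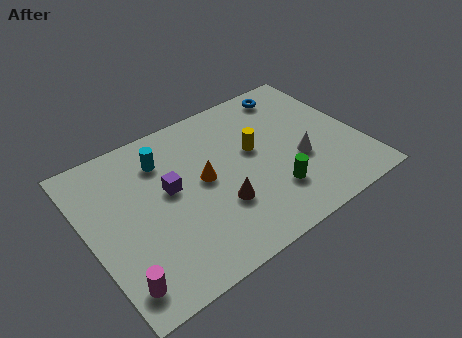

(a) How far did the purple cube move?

2.7

The purple cube was near (4.4, 7.0) before and (3.5, 4.5) after, so it travelled √(0.9² + 2.5²) ≈ 2.7 units.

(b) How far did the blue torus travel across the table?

0.8

From (8.6, 6.7) to (9.4, 6.9), the blue torus covered √(0.8² + 0.2²) ≈ 0.8 units.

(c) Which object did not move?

the white cone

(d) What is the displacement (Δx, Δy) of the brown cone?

(2.7, 1.2)

The brown cone started near (2.6, 1.4) and ended near (5.3, 2.6).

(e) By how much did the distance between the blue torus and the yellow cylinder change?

-0.6

Before: roughly 3.8 units apart; after: 3.2. That's 0.6 units closer together.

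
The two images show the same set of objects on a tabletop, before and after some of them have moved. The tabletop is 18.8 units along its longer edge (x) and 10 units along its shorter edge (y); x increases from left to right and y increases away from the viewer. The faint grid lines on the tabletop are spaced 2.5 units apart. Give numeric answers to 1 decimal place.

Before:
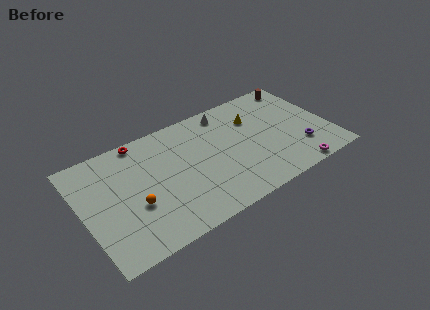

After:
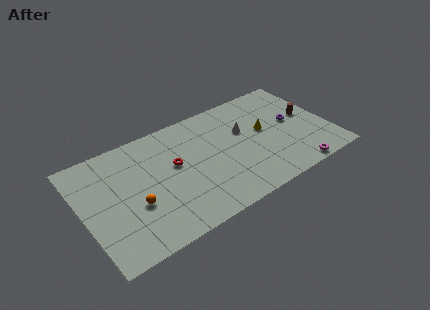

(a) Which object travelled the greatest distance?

the red torus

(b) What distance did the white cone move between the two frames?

2.6

From (11.5, 8.7) to (12.5, 6.3), the white cone covered √(1.0² + 2.4²) ≈ 2.6 units.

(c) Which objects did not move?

the magenta torus and the orange sphere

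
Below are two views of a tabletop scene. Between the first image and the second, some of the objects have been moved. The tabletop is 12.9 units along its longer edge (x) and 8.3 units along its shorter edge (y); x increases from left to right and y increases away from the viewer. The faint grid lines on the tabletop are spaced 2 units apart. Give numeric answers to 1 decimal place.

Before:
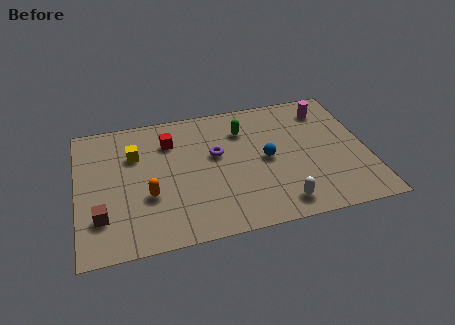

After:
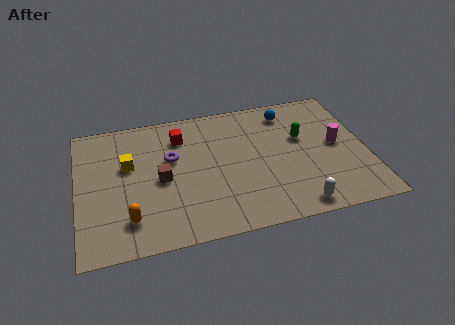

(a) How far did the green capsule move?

2.8

The green capsule was near (7.5, 6.2) before and (10.1, 5.1) after, so it travelled √(2.6² + 1.1²) ≈ 2.8 units.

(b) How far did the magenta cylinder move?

2.4

From (11.3, 6.7) to (11.6, 4.3), the magenta cylinder covered √(0.3² + 2.4²) ≈ 2.4 units.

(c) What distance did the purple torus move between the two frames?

2.0

From (6.2, 4.9) to (4.2, 5.1), the purple torus covered √(2.0² + 0.2²) ≈ 2.0 units.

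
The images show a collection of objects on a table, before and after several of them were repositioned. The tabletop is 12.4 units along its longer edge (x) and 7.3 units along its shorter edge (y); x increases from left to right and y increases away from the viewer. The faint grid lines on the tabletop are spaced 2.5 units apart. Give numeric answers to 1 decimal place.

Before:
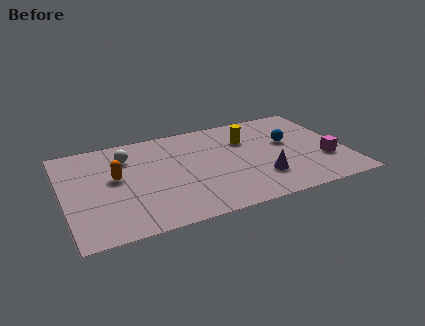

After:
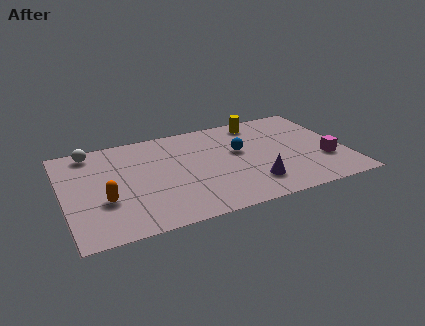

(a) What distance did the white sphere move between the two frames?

1.7

The white sphere moved from about (2.9, 5.5) to (1.4, 6.4), a distance of √(1.5² + 0.9²) ≈ 1.7.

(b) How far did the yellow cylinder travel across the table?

1.4

From (8.2, 5.1) to (8.9, 6.3), the yellow cylinder covered √(0.7² + 1.2²) ≈ 1.4 units.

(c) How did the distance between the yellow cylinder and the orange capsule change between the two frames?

+2.1

They were about 6.0 units apart before and 8.1 after — 2.1 units further apart.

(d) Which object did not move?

the magenta cube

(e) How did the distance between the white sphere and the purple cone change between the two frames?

+1.6

Before: roughly 6.6 units apart; after: 8.2. That's 1.6 units further apart.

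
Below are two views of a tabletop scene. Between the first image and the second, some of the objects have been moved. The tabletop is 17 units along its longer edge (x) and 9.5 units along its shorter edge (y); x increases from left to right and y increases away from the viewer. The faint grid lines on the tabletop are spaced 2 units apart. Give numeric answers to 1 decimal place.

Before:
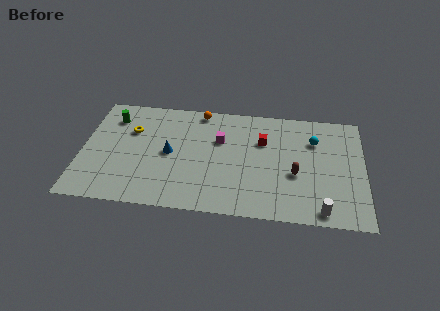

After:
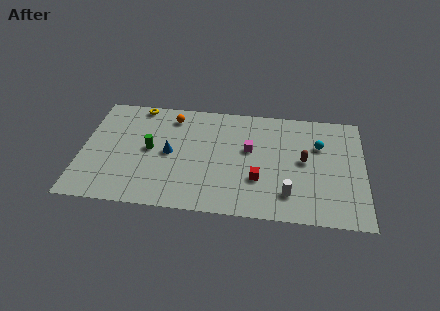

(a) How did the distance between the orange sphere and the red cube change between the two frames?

+2.7

The distance was about 4.5 in the first image and 7.2 in the second, so they moved 2.7 units further apart.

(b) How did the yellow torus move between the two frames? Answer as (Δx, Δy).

(0.3, 2.3)

The yellow torus was at about (2.9, 6.4) and moved to about (3.2, 8.7).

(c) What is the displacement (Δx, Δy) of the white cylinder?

(-2.0, 1.1)

The white cylinder started near (14.5, 1.0) and ended near (12.5, 2.1).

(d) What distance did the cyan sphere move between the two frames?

0.5

The cyan sphere was near (14.0, 6.8) before and (14.3, 6.4) after, so it travelled √(0.3² + 0.4²) ≈ 0.5 units.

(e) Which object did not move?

the blue cone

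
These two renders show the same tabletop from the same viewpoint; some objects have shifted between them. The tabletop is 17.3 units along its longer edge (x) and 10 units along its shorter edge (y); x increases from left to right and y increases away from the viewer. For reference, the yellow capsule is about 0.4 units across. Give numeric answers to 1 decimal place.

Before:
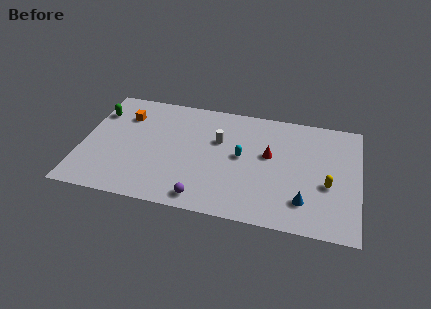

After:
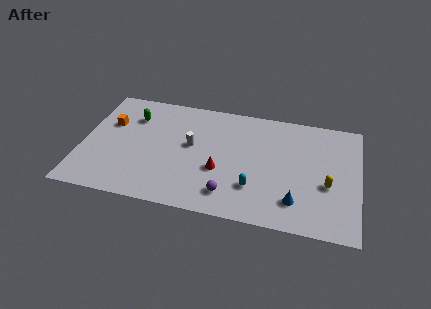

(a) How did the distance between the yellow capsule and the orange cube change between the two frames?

+0.7

They were about 13.3 units apart before and 14.0 after — 0.7 units further apart.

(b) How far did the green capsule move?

2.2

The green capsule moved from about (0.8, 7.4) to (3.0, 7.4), a distance of √(2.2² + 0.0²) ≈ 2.2.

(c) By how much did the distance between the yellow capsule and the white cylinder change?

+1.4

They were about 7.3 units apart before and 8.7 after — 1.4 units further apart.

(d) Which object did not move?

the yellow capsule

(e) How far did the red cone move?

3.6

The red cone moved from about (11.7, 5.8) to (8.7, 3.8), a distance of √(3.0² + 2.0²) ≈ 3.6.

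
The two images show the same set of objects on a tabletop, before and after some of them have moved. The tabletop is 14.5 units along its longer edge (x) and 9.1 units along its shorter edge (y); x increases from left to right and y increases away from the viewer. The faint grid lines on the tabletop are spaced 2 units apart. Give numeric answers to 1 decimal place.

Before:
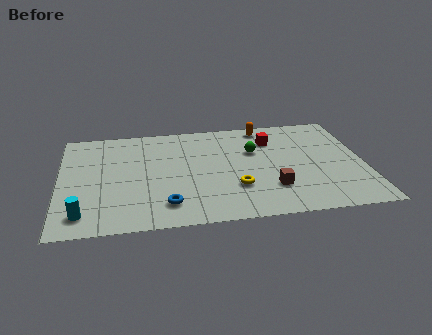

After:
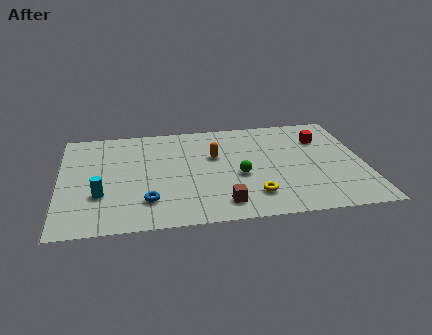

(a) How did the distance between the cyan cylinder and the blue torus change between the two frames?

-1.6

They were about 3.9 units apart before and 2.3 after — 1.6 units closer together.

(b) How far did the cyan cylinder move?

1.7

From (1.1, 1.5) to (1.9, 3.0), the cyan cylinder covered √(0.8² + 1.5²) ≈ 1.7 units.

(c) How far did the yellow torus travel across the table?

1.1

From (8.3, 2.8) to (9.1, 2.0), the yellow torus covered √(0.8² + 0.8²) ≈ 1.1 units.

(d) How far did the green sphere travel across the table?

2.2

The green sphere was near (9.3, 5.9) before and (8.5, 3.8) after, so it travelled √(0.8² + 2.1²) ≈ 2.2 units.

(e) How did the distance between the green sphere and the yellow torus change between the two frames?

-1.4

The distance was about 3.3 in the first image and 1.9 in the second, so they moved 1.4 units closer together.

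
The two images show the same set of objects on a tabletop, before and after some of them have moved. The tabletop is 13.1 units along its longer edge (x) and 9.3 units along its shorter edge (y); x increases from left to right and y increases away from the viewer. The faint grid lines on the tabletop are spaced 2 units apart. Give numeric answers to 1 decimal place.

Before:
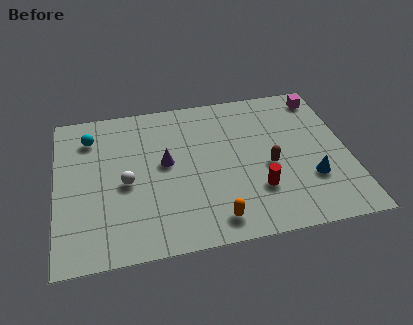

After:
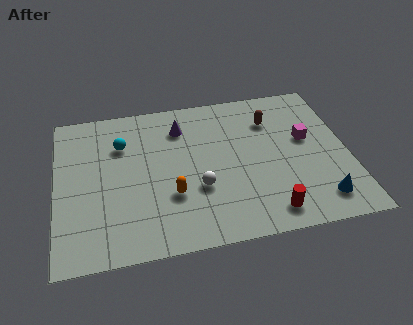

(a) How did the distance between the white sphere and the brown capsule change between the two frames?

-1.4

Before: roughly 6.4 units apart; after: 5.0. That's 1.4 units closer together.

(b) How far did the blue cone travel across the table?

1.3

From (11.3, 2.9) to (11.6, 1.6), the blue cone covered √(0.3² + 1.3²) ≈ 1.3 units.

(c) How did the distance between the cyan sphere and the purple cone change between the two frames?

-1.2

Before: roughly 4.0 units apart; after: 2.8. That's 1.2 units closer together.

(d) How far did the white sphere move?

3.3

From (3.1, 4.2) to (6.3, 3.3), the white sphere covered √(3.2² + 0.9²) ≈ 3.3 units.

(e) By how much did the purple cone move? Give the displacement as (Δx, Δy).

(0.8, 2.1)

The purple cone started near (4.9, 5.1) and ended near (5.7, 7.2).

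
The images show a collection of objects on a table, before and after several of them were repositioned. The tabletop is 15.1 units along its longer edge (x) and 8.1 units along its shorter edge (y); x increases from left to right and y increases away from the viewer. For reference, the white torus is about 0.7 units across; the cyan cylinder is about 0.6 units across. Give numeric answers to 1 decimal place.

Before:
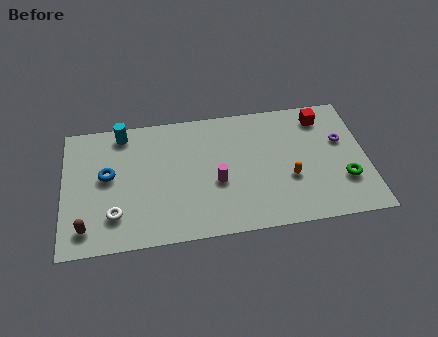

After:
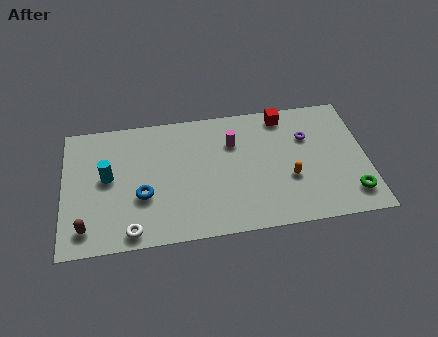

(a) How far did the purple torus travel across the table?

1.8

The purple torus moved from about (13.9, 5.0) to (12.2, 5.5), a distance of √(1.7² + 0.5²) ≈ 1.8.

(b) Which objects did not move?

the brown capsule and the orange capsule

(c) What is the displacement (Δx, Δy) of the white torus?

(0.8, -1.1)

The white torus was at about (2.5, 2.0) and moved to about (3.3, 0.9).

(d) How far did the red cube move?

1.9

From (13.0, 6.7) to (11.1, 7.1), the red cube covered √(1.9² + 0.4²) ≈ 1.9 units.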